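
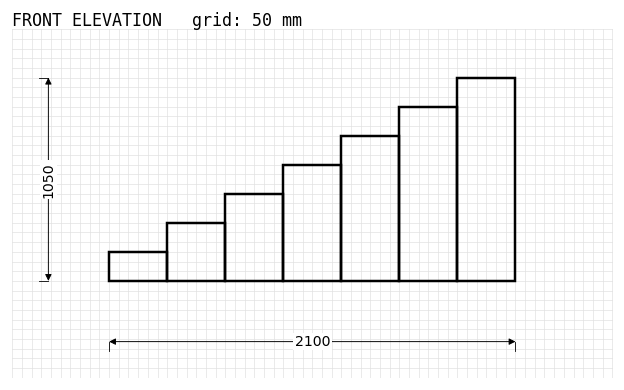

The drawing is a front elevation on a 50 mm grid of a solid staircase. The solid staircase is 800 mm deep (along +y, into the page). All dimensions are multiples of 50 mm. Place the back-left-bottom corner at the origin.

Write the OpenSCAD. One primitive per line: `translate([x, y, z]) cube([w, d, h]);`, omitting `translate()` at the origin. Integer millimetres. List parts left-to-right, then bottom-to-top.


cube([300, 800, 150]);
translate([300, 0, 0]) cube([300, 800, 300]);
translate([600, 0, 0]) cube([300, 800, 450]);
translate([900, 0, 0]) cube([300, 800, 600]);
translate([1200, 0, 0]) cube([300, 800, 750]);
translate([1500, 0, 0]) cube([300, 800, 900]);
translate([1800, 0, 0]) cube([300, 800, 1050]);


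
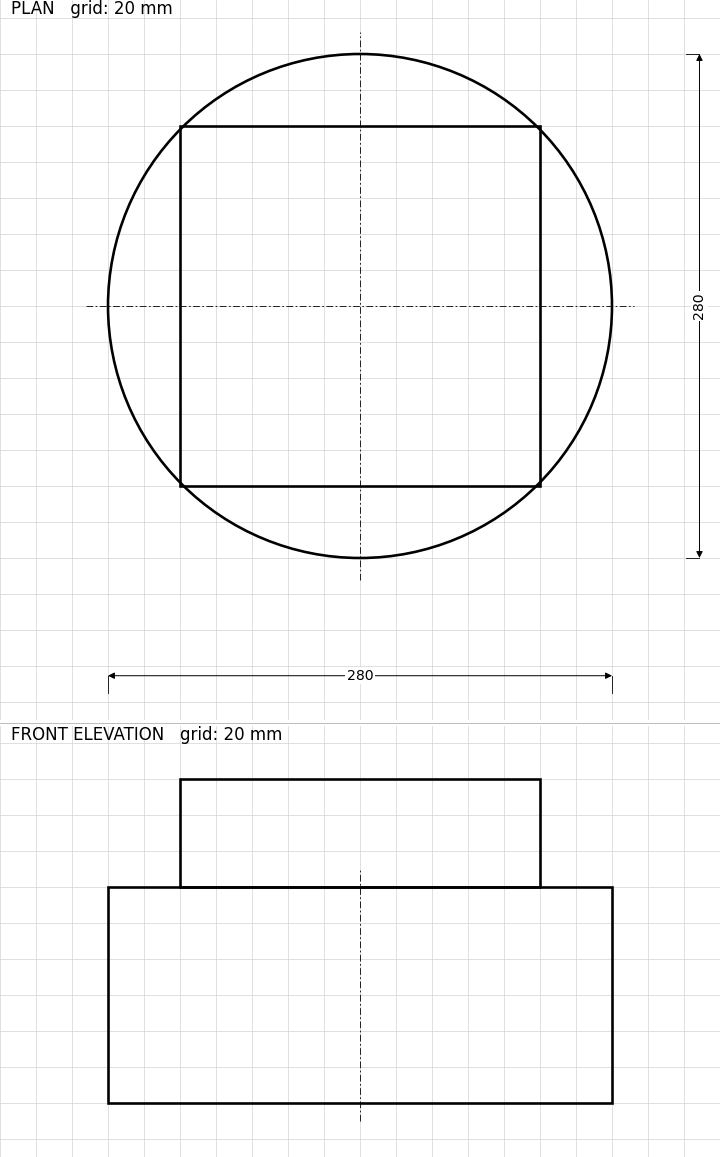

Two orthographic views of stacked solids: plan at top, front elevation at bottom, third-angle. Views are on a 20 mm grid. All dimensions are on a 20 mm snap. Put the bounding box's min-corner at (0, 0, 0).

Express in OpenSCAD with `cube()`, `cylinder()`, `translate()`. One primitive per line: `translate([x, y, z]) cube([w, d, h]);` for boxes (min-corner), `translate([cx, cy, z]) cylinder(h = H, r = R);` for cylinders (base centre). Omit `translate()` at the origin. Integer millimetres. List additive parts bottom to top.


translate([140, 140, 0]) cylinder(h = 120, r = 140);
translate([40, 40, 120]) cube([200, 200, 60]);


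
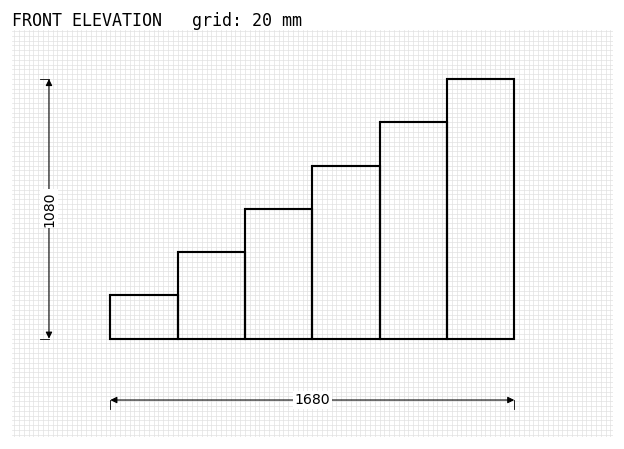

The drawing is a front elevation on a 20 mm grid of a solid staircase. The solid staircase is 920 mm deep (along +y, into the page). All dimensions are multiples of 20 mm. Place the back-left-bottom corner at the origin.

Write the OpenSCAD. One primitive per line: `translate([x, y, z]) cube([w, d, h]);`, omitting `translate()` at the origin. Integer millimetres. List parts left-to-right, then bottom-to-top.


cube([280, 920, 180]);
translate([280, 0, 0]) cube([280, 920, 360]);
translate([560, 0, 0]) cube([280, 920, 540]);
translate([840, 0, 0]) cube([280, 920, 720]);
translate([1120, 0, 0]) cube([280, 920, 900]);
translate([1400, 0, 0]) cube([280, 920, 1080]);


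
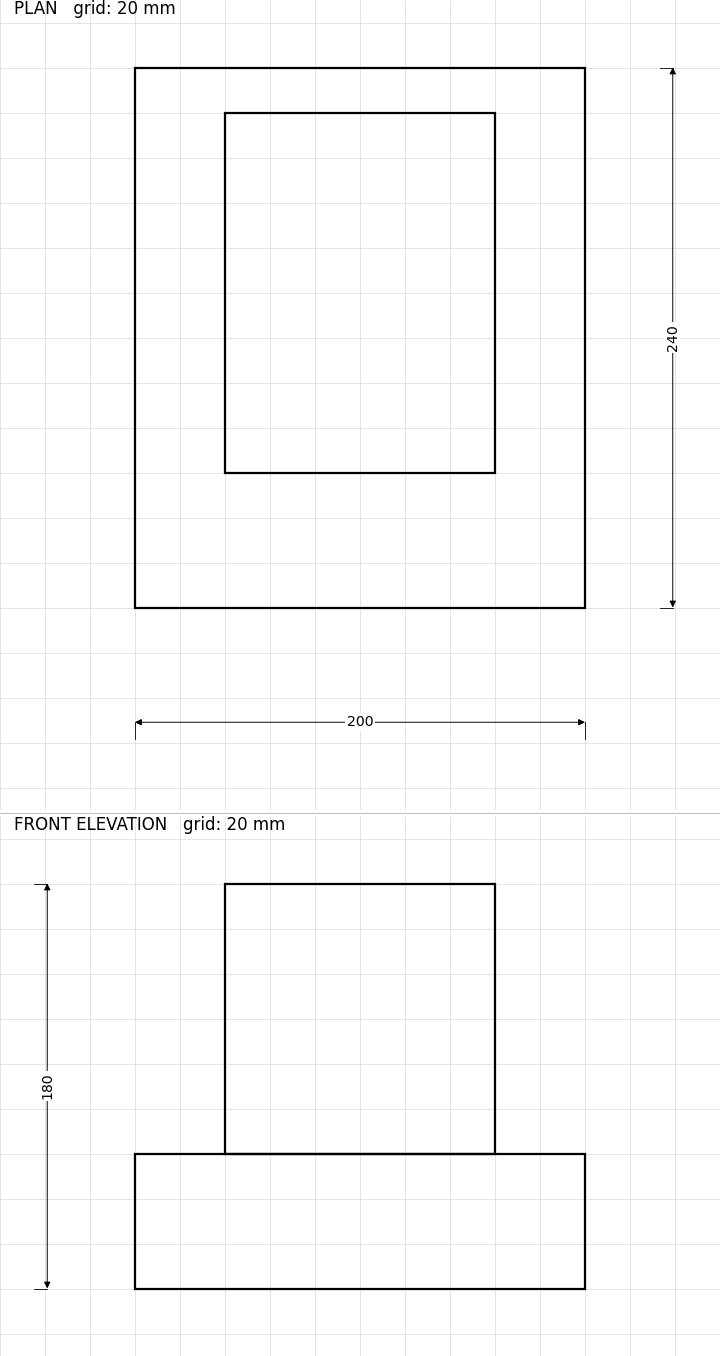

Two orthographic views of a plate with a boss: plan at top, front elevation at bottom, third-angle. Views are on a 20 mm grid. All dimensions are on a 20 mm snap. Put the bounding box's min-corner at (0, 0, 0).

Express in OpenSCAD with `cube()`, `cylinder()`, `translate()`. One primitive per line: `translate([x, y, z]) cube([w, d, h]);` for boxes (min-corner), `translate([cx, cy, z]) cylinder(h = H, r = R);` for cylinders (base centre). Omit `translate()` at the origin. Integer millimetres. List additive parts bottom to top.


cube([200, 240, 60]);
translate([40, 60, 60]) cube([120, 160, 120]);


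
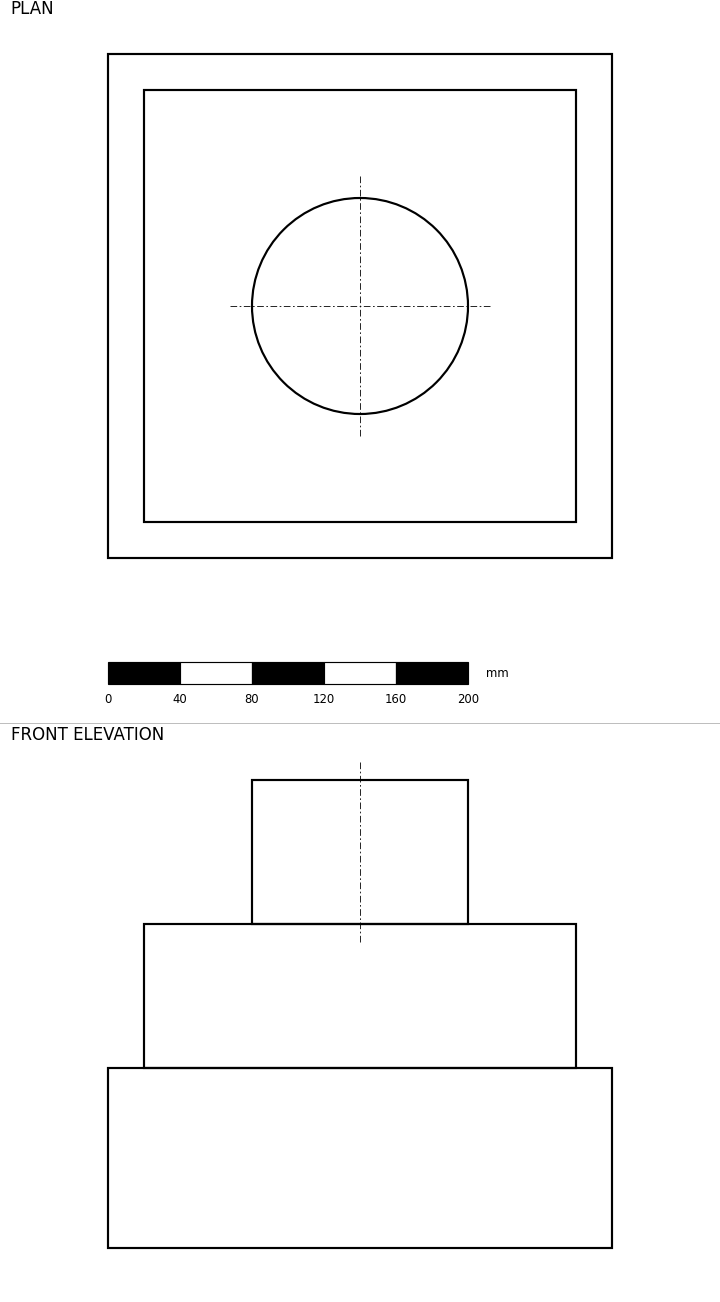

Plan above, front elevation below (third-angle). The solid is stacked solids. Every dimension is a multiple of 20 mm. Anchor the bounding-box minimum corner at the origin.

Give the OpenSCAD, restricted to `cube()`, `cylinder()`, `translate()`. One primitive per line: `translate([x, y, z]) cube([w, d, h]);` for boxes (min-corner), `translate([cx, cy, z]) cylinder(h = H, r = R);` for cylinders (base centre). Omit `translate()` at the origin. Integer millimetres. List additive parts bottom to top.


cube([280, 280, 100]);
translate([20, 20, 100]) cube([240, 240, 80]);
translate([140, 140, 180]) cylinder(h = 80, r = 60);


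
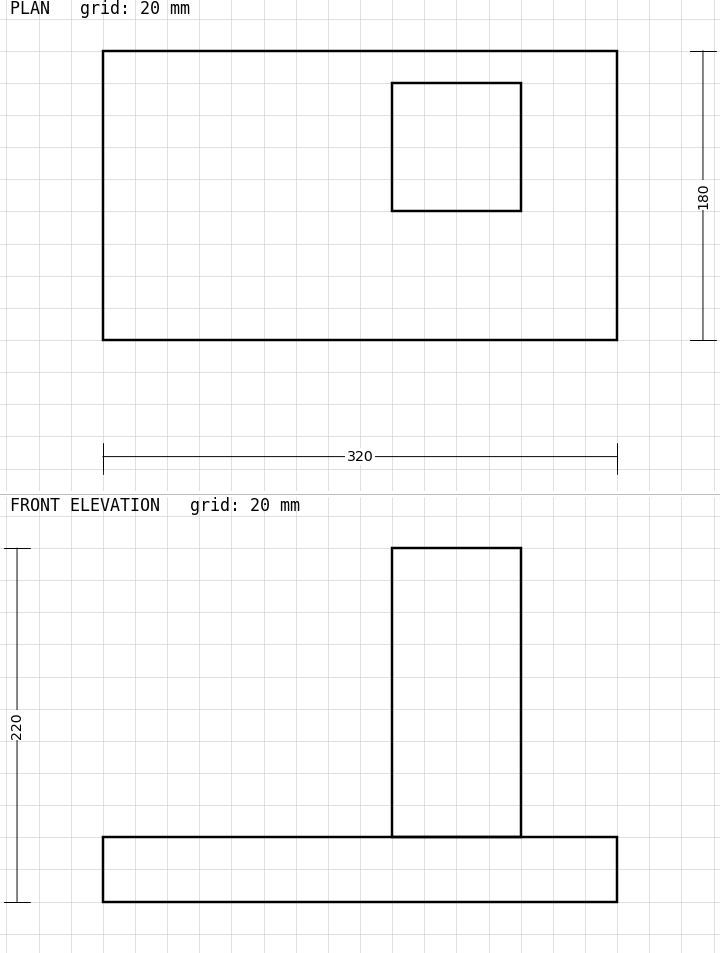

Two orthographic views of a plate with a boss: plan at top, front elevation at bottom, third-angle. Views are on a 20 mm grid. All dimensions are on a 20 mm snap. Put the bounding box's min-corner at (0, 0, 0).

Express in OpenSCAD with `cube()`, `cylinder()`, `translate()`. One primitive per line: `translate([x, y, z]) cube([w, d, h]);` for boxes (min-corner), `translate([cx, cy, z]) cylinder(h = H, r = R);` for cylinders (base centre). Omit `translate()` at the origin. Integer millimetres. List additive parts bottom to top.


cube([320, 180, 40]);
translate([180, 80, 40]) cube([80, 80, 180]);


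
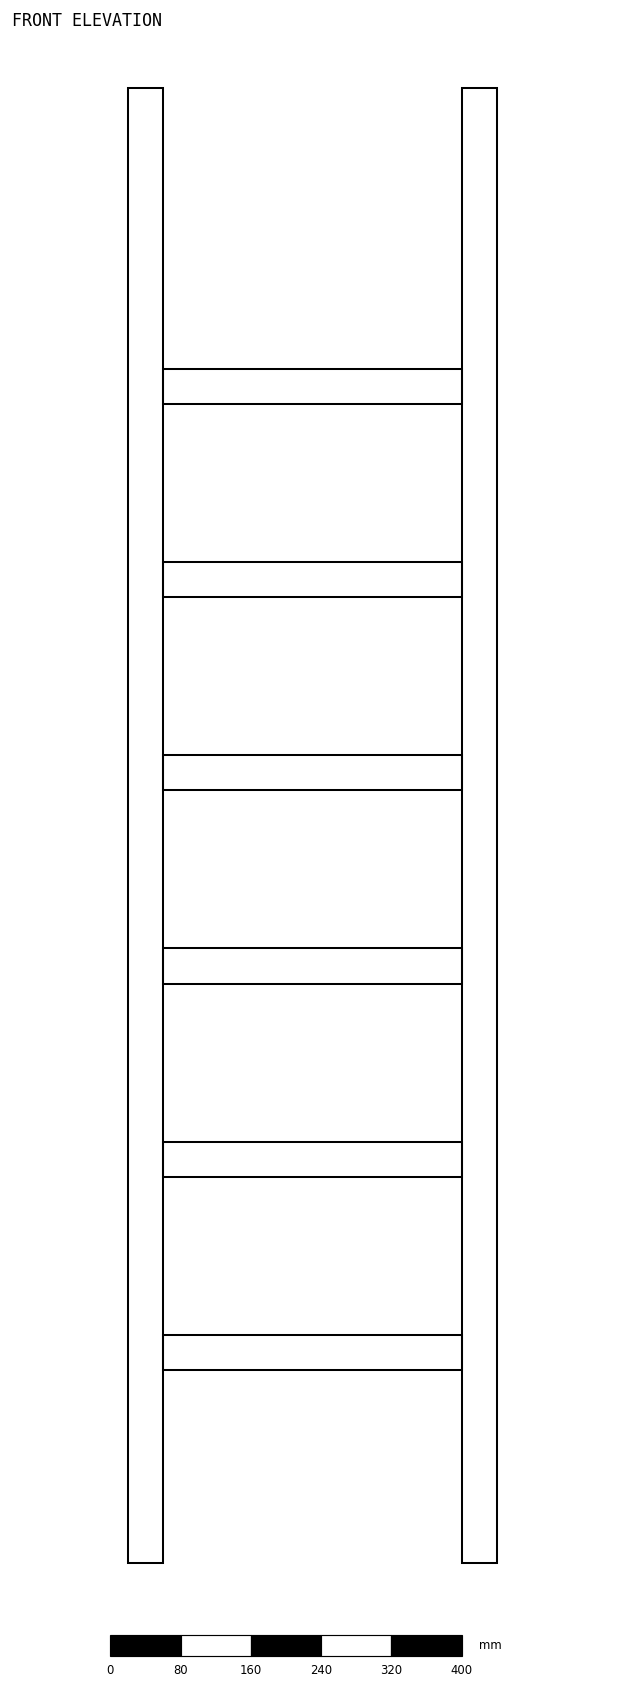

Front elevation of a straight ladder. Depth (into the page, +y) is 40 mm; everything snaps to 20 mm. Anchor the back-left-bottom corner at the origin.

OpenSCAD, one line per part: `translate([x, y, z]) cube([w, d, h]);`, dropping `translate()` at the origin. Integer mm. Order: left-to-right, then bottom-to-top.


cube([40, 40, 1680]);
translate([40, 0, 220]) cube([340, 40, 40]);
translate([40, 0, 440]) cube([340, 40, 40]);
translate([40, 0, 660]) cube([340, 40, 40]);
translate([40, 0, 880]) cube([340, 40, 40]);
translate([40, 0, 1100]) cube([340, 40, 40]);
translate([40, 0, 1320]) cube([340, 40, 40]);
translate([380, 0, 0]) cube([40, 40, 1680]);


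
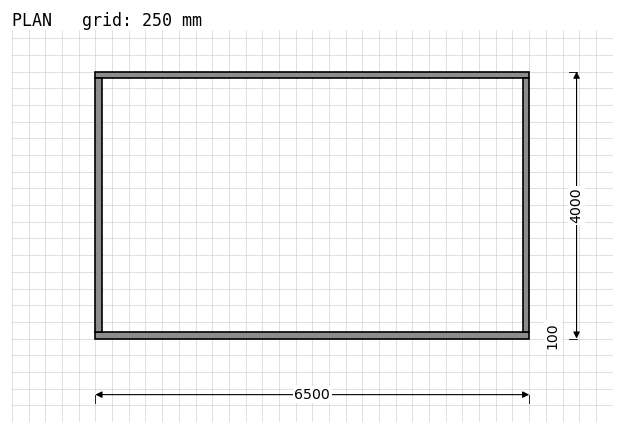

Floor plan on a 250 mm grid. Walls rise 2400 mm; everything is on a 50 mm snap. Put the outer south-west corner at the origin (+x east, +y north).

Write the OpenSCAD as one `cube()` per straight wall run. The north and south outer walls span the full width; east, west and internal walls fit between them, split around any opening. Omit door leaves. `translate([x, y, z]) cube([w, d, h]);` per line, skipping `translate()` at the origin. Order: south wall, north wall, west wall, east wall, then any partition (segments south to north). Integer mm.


cube([6500, 100, 2400]);
translate([0, 3900, 0]) cube([6500, 100, 2400]);
translate([0, 100, 0]) cube([100, 3800, 2400]);
translate([6400, 100, 0]) cube([100, 3800, 2400]);


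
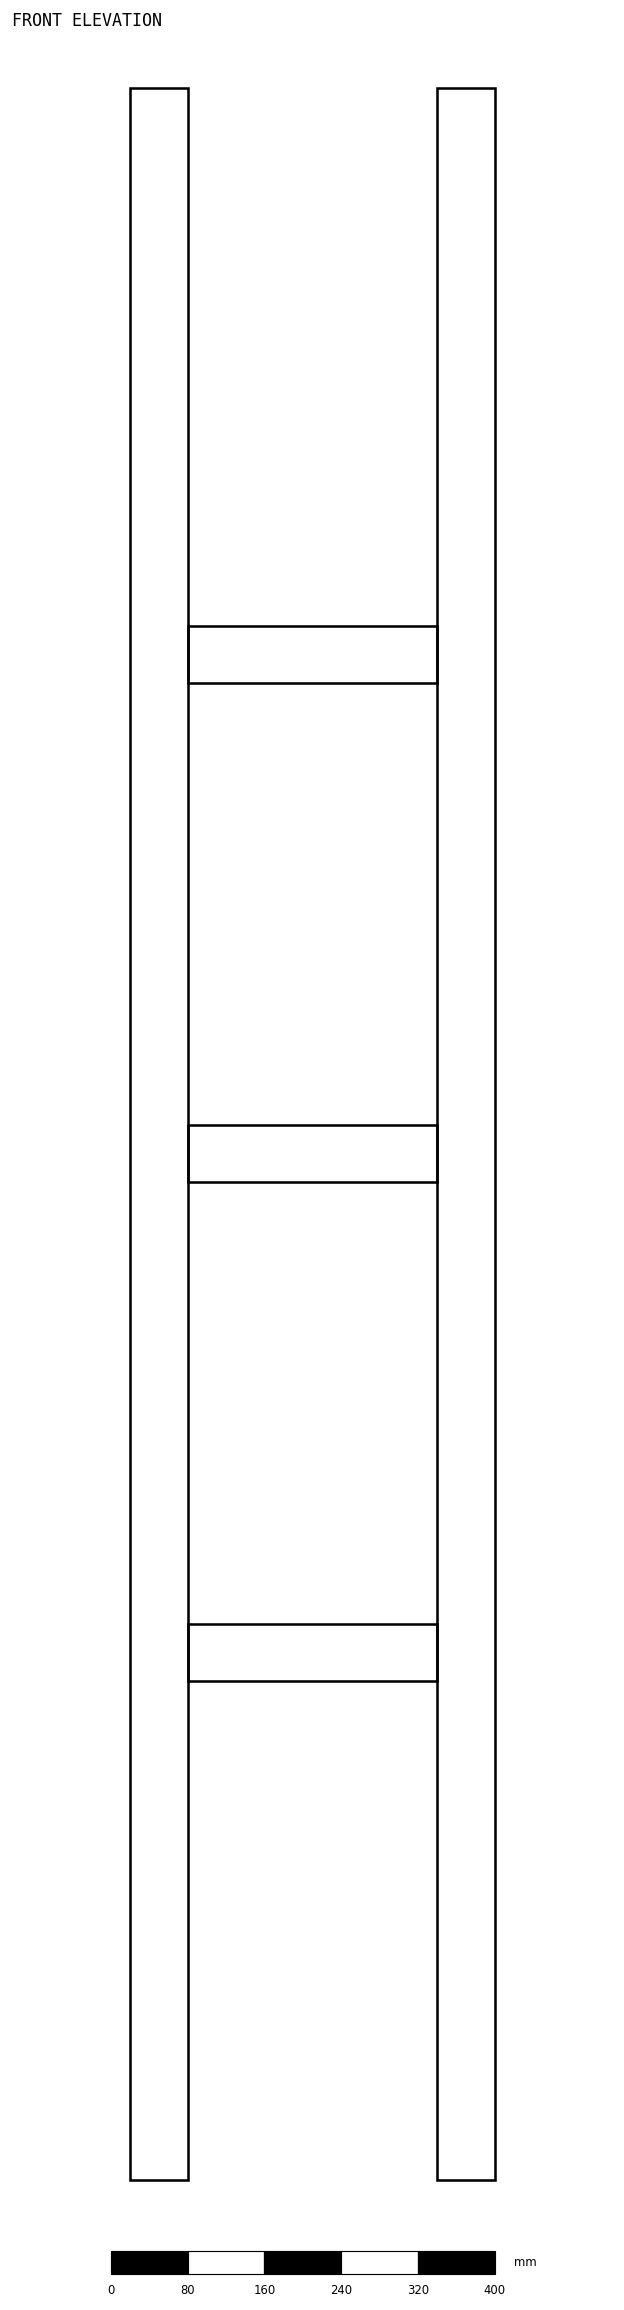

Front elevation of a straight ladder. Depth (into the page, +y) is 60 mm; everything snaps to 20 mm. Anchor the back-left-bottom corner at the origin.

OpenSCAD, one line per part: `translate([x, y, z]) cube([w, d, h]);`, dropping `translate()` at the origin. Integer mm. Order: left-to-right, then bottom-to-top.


cube([60, 60, 2180]);
translate([60, 0, 520]) cube([260, 60, 60]);
translate([60, 0, 1040]) cube([260, 60, 60]);
translate([60, 0, 1560]) cube([260, 60, 60]);
translate([320, 0, 0]) cube([60, 60, 2180]);


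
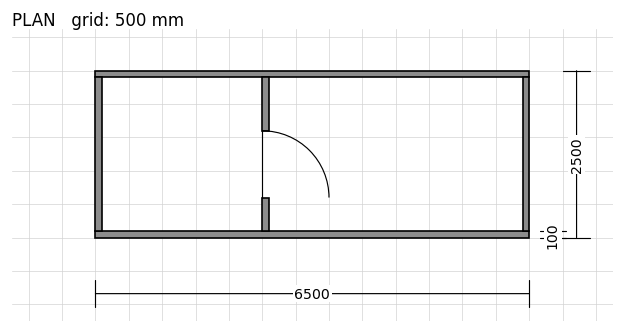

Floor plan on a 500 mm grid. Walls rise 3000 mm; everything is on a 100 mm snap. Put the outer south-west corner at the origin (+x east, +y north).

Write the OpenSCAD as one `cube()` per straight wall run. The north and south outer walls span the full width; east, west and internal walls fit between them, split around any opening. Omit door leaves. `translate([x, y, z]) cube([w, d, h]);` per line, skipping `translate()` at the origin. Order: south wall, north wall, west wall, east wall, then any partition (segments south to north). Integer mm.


cube([6500, 100, 3000]);
translate([0, 2400, 0]) cube([6500, 100, 3000]);
translate([0, 100, 0]) cube([100, 2300, 3000]);
translate([6400, 100, 0]) cube([100, 2300, 3000]);
translate([2500, 100, 0]) cube([100, 500, 3000]);
translate([2500, 1600, 0]) cube([100, 800, 3000]);


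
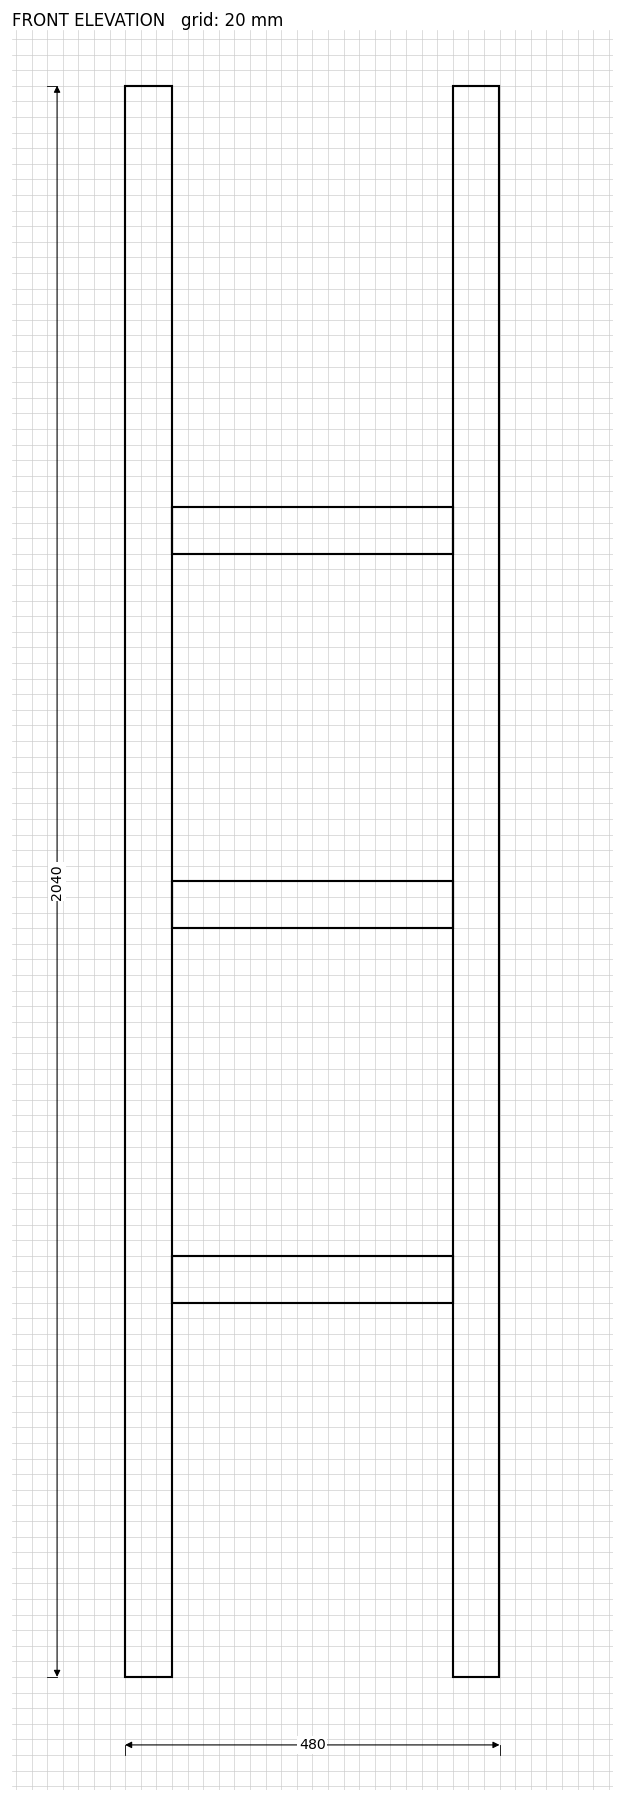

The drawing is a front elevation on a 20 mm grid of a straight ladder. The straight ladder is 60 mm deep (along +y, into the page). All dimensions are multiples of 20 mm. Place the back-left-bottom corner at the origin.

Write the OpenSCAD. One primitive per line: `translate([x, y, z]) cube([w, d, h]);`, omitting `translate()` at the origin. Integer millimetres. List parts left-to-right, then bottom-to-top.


cube([60, 60, 2040]);
translate([60, 0, 480]) cube([360, 60, 60]);
translate([60, 0, 960]) cube([360, 60, 60]);
translate([60, 0, 1440]) cube([360, 60, 60]);
translate([420, 0, 0]) cube([60, 60, 2040]);


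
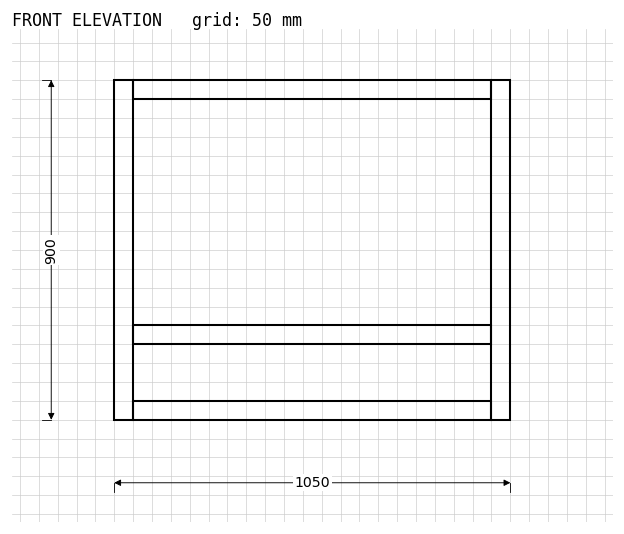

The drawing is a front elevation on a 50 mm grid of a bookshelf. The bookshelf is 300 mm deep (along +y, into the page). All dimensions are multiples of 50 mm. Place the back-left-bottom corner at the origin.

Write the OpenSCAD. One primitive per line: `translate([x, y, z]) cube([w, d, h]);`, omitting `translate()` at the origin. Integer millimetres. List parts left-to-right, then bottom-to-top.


cube([50, 300, 900]);
translate([50, 0, 0]) cube([950, 300, 50]);
translate([50, 0, 200]) cube([950, 300, 50]);
translate([50, 0, 850]) cube([950, 300, 50]);
translate([1000, 0, 0]) cube([50, 300, 900]);


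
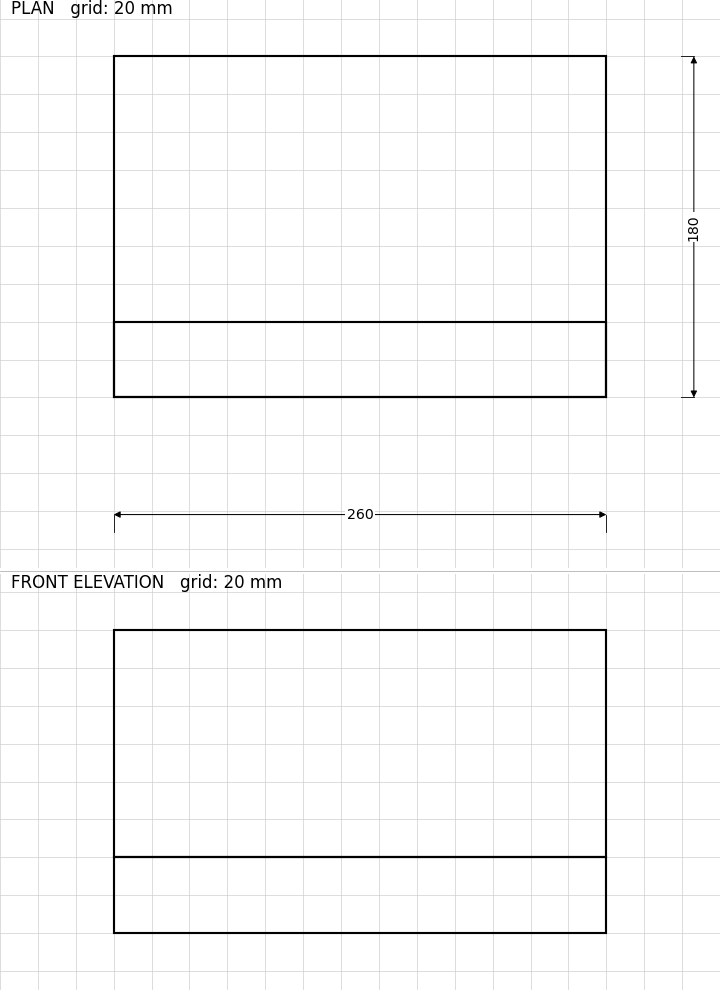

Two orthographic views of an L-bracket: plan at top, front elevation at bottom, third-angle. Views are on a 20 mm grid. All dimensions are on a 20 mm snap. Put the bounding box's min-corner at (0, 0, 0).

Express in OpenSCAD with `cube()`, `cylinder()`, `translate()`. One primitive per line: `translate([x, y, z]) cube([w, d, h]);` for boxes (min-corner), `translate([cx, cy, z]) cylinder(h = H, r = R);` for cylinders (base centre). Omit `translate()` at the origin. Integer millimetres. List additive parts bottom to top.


cube([260, 180, 40]);
translate([0, 0, 40]) cube([260, 40, 120]);


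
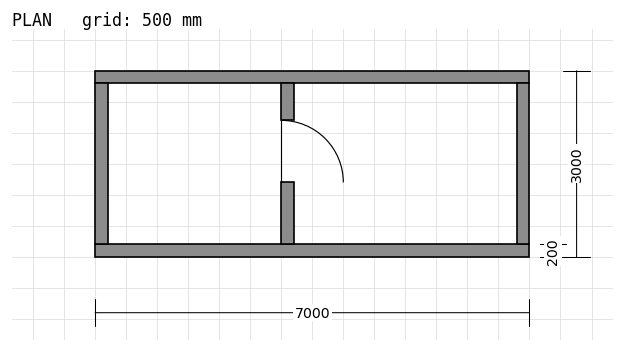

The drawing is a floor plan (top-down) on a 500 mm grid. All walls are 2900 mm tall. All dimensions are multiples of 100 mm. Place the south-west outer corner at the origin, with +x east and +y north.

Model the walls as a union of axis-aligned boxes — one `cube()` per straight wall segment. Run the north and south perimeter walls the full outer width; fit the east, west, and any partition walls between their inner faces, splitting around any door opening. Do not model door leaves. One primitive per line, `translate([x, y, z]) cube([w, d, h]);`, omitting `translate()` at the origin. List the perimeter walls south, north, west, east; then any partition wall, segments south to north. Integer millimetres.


cube([7000, 200, 2900]);
translate([0, 2800, 0]) cube([7000, 200, 2900]);
translate([0, 200, 0]) cube([200, 2600, 2900]);
translate([6800, 200, 0]) cube([200, 2600, 2900]);
translate([3000, 200, 0]) cube([200, 1000, 2900]);
translate([3000, 2200, 0]) cube([200, 600, 2900]);


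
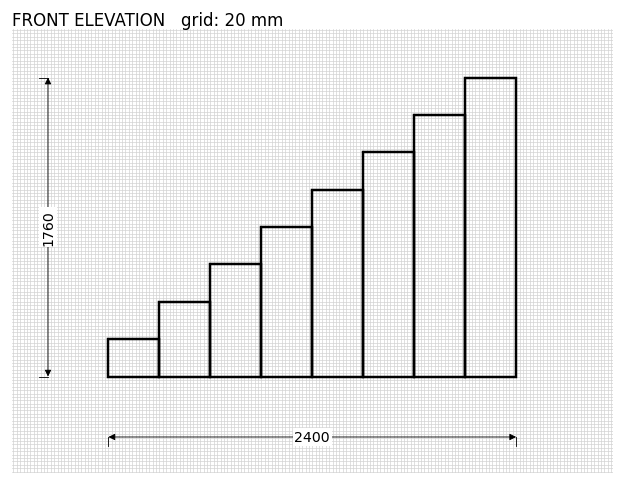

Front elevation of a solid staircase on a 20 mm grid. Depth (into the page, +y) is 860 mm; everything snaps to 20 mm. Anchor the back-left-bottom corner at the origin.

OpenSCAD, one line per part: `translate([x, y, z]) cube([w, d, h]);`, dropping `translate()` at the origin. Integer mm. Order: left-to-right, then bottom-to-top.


cube([300, 860, 220]);
translate([300, 0, 0]) cube([300, 860, 440]);
translate([600, 0, 0]) cube([300, 860, 660]);
translate([900, 0, 0]) cube([300, 860, 880]);
translate([1200, 0, 0]) cube([300, 860, 1100]);
translate([1500, 0, 0]) cube([300, 860, 1320]);
translate([1800, 0, 0]) cube([300, 860, 1540]);
translate([2100, 0, 0]) cube([300, 860, 1760]);


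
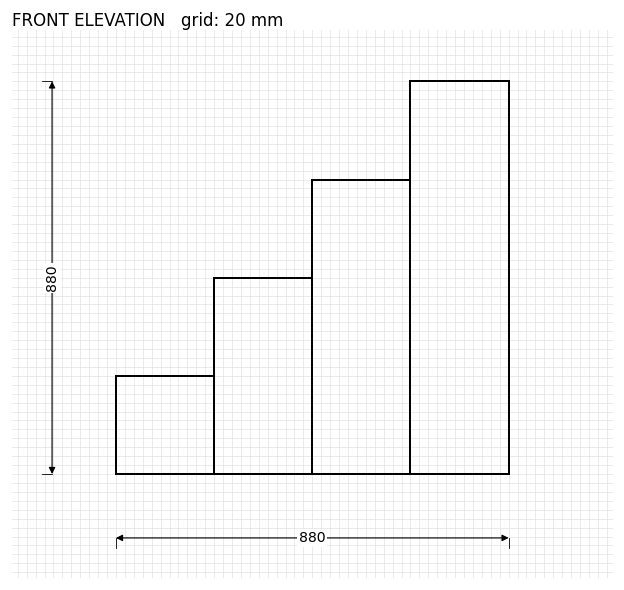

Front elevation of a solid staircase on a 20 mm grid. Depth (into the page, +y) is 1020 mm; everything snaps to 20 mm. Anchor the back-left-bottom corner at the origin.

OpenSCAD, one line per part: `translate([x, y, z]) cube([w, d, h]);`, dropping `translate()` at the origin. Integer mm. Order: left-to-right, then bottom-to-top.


cube([220, 1020, 220]);
translate([220, 0, 0]) cube([220, 1020, 440]);
translate([440, 0, 0]) cube([220, 1020, 660]);
translate([660, 0, 0]) cube([220, 1020, 880]);


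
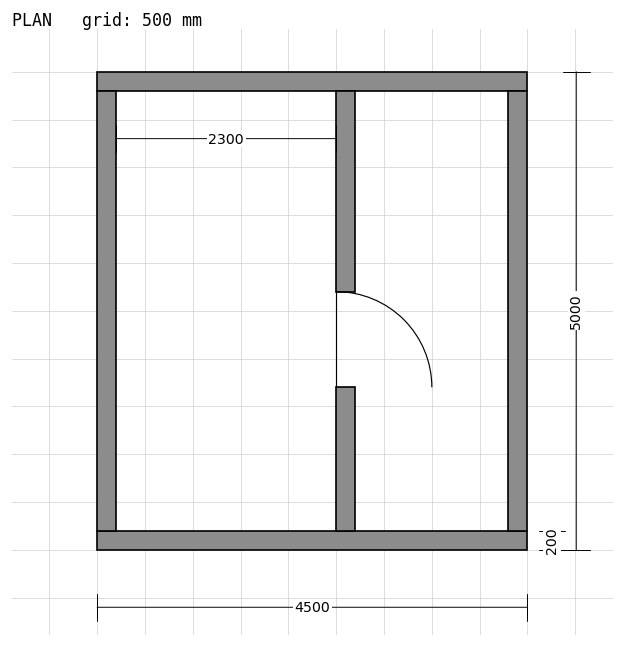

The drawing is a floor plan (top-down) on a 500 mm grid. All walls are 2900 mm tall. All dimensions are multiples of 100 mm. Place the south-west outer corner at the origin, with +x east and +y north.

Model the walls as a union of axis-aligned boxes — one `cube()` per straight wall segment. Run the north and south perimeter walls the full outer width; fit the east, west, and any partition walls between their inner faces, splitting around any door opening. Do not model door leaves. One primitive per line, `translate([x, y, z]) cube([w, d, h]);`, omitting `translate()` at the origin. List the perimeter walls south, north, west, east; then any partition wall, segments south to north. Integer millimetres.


cube([4500, 200, 2900]);
translate([0, 4800, 0]) cube([4500, 200, 2900]);
translate([0, 200, 0]) cube([200, 4600, 2900]);
translate([4300, 200, 0]) cube([200, 4600, 2900]);
translate([2500, 200, 0]) cube([200, 1500, 2900]);
translate([2500, 2700, 0]) cube([200, 2100, 2900]);


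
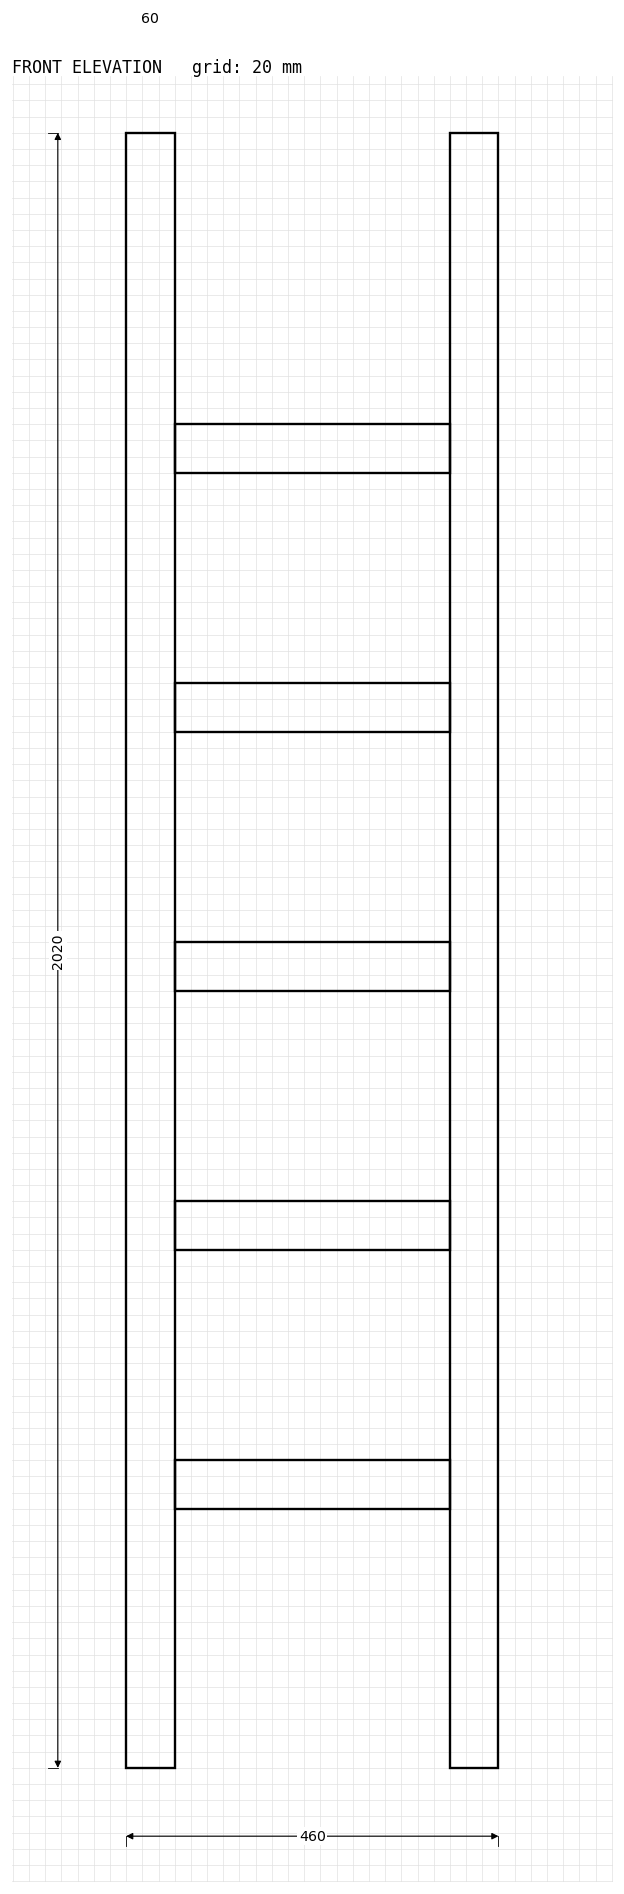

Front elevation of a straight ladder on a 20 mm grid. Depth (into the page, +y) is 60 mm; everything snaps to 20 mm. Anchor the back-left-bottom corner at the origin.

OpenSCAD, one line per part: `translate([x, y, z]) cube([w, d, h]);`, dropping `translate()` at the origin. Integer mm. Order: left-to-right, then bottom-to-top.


cube([60, 60, 2020]);
translate([60, 0, 320]) cube([340, 60, 60]);
translate([60, 0, 640]) cube([340, 60, 60]);
translate([60, 0, 960]) cube([340, 60, 60]);
translate([60, 0, 1280]) cube([340, 60, 60]);
translate([60, 0, 1600]) cube([340, 60, 60]);
translate([400, 0, 0]) cube([60, 60, 2020]);


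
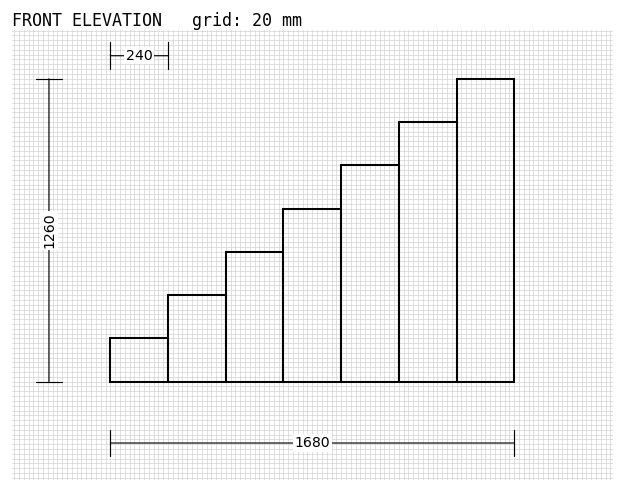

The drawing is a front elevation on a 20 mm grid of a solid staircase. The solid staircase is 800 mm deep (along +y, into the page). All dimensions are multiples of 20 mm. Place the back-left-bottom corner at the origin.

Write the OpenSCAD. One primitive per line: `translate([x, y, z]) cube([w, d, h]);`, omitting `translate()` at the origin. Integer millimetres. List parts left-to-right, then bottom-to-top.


cube([240, 800, 180]);
translate([240, 0, 0]) cube([240, 800, 360]);
translate([480, 0, 0]) cube([240, 800, 540]);
translate([720, 0, 0]) cube([240, 800, 720]);
translate([960, 0, 0]) cube([240, 800, 900]);
translate([1200, 0, 0]) cube([240, 800, 1080]);
translate([1440, 0, 0]) cube([240, 800, 1260]);


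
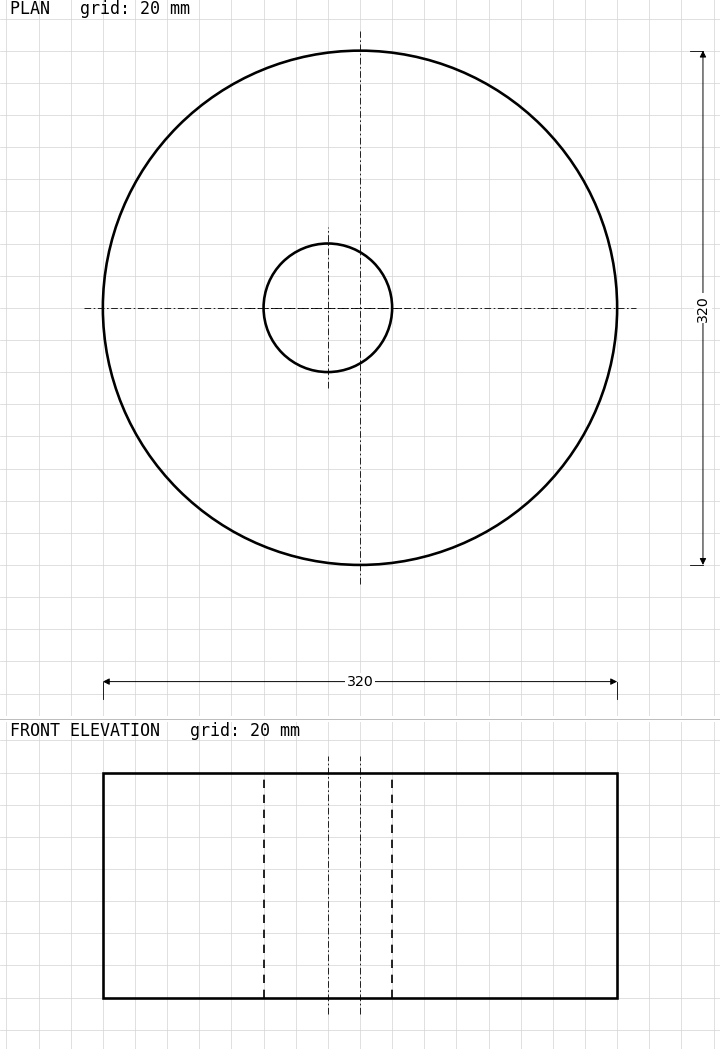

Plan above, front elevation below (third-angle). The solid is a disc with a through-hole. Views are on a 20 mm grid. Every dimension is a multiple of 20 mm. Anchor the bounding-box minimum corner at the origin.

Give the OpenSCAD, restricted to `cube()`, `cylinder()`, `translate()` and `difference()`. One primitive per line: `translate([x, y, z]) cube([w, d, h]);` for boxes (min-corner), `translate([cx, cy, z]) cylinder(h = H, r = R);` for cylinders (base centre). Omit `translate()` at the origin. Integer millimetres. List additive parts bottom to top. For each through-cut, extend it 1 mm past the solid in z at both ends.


difference() {
  translate([160, 160, 0]) cylinder(h = 140, r = 160);
  translate([140, 160, -1]) cylinder(h = 142, r = 40);
}


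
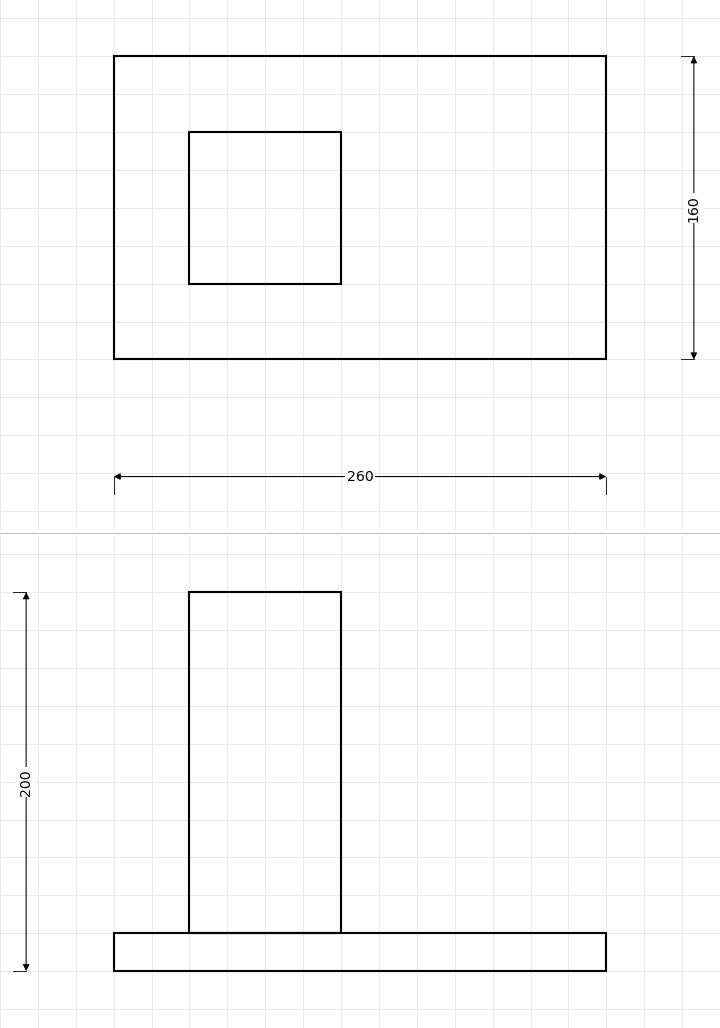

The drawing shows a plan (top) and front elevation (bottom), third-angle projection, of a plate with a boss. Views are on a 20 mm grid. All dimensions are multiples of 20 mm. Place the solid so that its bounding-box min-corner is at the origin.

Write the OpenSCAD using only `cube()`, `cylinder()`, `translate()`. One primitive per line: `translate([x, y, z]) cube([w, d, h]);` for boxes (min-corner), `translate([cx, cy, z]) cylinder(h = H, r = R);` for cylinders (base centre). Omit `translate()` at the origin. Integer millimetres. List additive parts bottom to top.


cube([260, 160, 20]);
translate([40, 40, 20]) cube([80, 80, 180]);


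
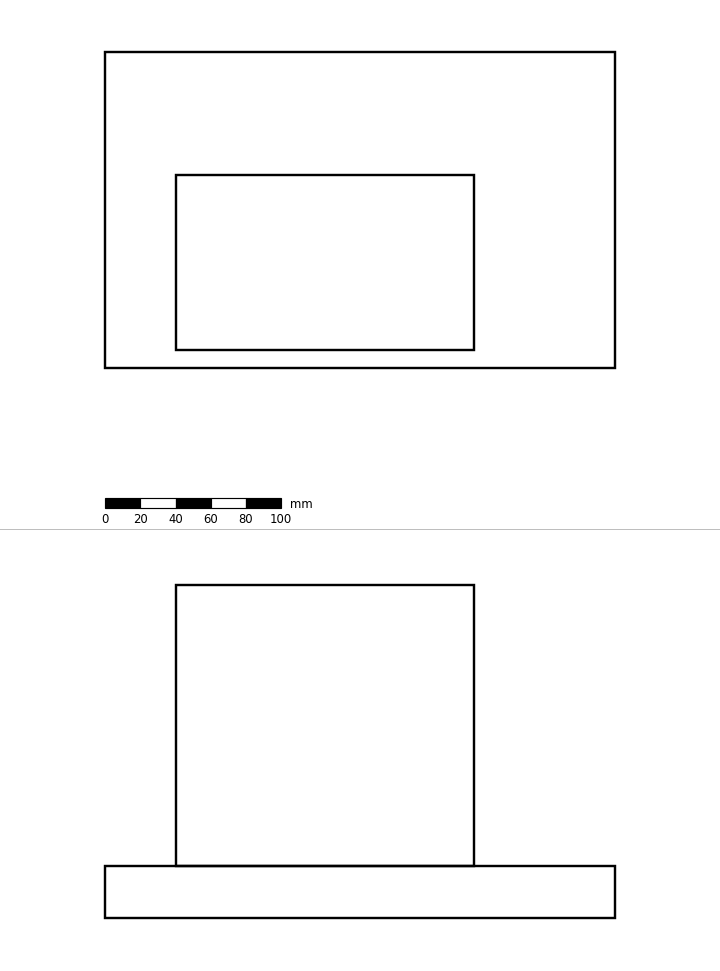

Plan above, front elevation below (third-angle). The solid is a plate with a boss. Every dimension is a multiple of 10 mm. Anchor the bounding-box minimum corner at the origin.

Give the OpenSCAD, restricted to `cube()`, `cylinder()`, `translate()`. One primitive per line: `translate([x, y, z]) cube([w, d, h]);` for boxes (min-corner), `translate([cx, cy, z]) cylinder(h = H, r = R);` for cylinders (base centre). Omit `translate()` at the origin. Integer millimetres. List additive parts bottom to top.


cube([290, 180, 30]);
translate([40, 10, 30]) cube([170, 100, 160]);


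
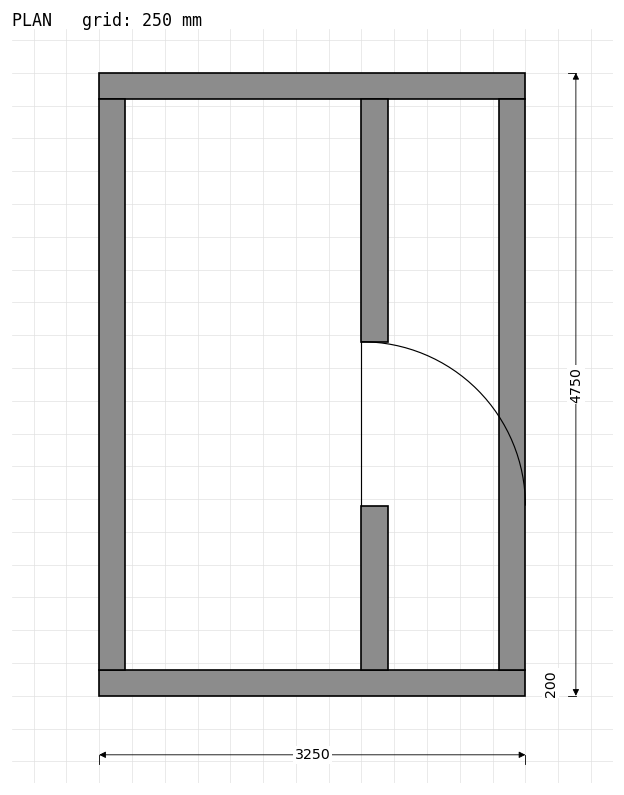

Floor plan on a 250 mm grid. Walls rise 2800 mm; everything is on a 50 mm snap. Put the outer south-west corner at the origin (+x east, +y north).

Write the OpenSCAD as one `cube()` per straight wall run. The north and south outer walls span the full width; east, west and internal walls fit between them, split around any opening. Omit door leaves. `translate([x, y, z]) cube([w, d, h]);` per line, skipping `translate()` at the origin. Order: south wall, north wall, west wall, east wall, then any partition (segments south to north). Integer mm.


cube([3250, 200, 2800]);
translate([0, 4550, 0]) cube([3250, 200, 2800]);
translate([0, 200, 0]) cube([200, 4350, 2800]);
translate([3050, 200, 0]) cube([200, 4350, 2800]);
translate([2000, 200, 0]) cube([200, 1250, 2800]);
translate([2000, 2700, 0]) cube([200, 1850, 2800]);


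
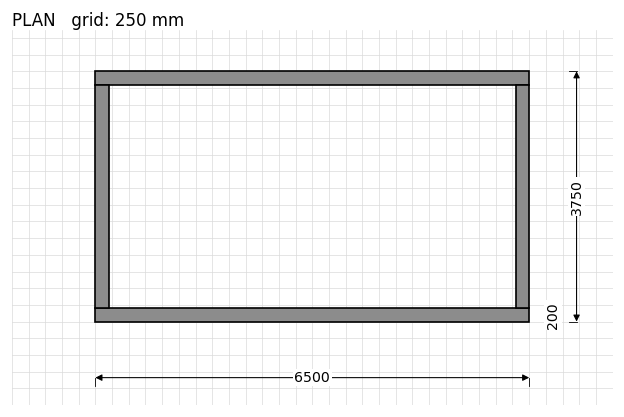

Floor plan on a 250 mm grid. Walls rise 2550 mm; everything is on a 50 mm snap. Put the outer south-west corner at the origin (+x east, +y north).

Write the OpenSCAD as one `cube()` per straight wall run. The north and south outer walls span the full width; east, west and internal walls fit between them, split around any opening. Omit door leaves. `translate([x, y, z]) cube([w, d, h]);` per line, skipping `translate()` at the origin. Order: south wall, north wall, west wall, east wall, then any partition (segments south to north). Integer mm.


cube([6500, 200, 2550]);
translate([0, 3550, 0]) cube([6500, 200, 2550]);
translate([0, 200, 0]) cube([200, 3350, 2550]);
translate([6300, 200, 0]) cube([200, 3350, 2550]);


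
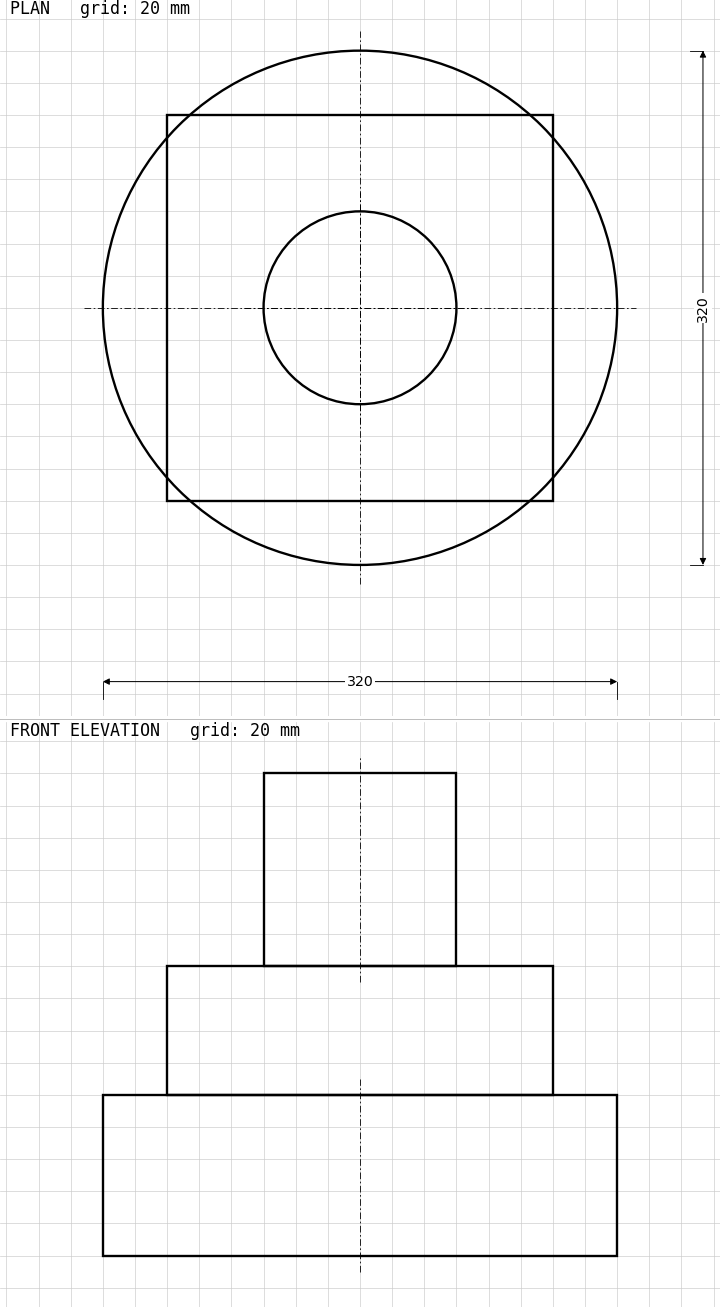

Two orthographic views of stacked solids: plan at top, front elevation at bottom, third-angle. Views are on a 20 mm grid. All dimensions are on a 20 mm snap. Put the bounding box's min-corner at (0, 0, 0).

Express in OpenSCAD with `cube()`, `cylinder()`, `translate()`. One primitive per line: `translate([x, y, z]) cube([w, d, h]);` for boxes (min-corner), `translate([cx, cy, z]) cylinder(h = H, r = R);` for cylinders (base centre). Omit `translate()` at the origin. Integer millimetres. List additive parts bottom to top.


translate([160, 160, 0]) cylinder(h = 100, r = 160);
translate([40, 40, 100]) cube([240, 240, 80]);
translate([160, 160, 180]) cylinder(h = 120, r = 60);


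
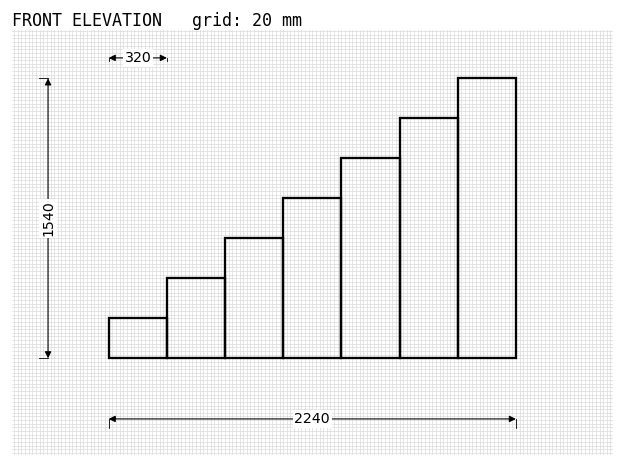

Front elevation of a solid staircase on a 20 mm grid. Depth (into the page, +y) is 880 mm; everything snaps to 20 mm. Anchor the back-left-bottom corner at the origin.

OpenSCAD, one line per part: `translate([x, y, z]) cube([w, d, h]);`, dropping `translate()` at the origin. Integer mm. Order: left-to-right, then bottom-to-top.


cube([320, 880, 220]);
translate([320, 0, 0]) cube([320, 880, 440]);
translate([640, 0, 0]) cube([320, 880, 660]);
translate([960, 0, 0]) cube([320, 880, 880]);
translate([1280, 0, 0]) cube([320, 880, 1100]);
translate([1600, 0, 0]) cube([320, 880, 1320]);
translate([1920, 0, 0]) cube([320, 880, 1540]);


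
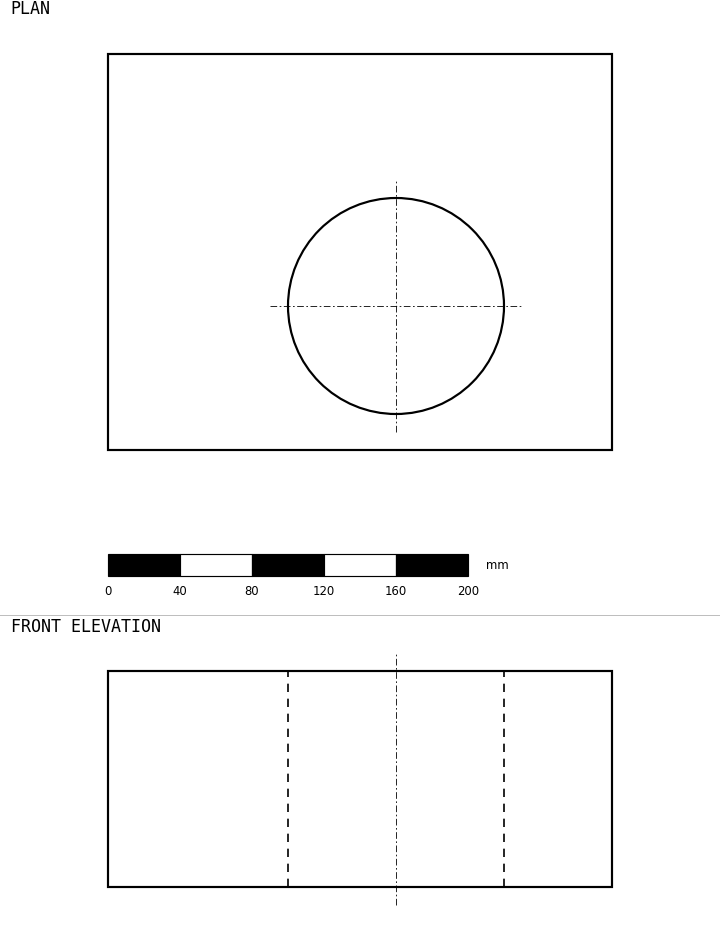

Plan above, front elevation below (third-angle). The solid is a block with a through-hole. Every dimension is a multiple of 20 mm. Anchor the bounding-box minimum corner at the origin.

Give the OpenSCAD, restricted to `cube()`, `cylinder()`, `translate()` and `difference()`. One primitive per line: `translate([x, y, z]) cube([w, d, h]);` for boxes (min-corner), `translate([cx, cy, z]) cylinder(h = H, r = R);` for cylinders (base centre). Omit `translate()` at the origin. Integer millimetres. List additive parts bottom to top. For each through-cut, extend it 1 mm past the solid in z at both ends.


difference() {
  cube([280, 220, 120]);
  translate([160, 80, -1]) cylinder(h = 122, r = 60);
}


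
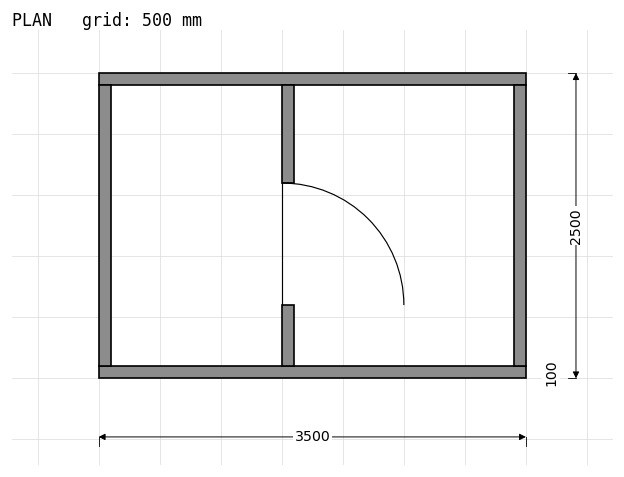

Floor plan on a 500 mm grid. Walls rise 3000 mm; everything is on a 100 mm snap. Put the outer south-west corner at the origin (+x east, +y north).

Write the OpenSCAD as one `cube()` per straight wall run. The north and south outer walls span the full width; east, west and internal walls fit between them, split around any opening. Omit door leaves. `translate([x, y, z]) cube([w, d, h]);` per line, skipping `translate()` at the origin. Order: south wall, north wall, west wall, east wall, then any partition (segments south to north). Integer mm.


cube([3500, 100, 3000]);
translate([0, 2400, 0]) cube([3500, 100, 3000]);
translate([0, 100, 0]) cube([100, 2300, 3000]);
translate([3400, 100, 0]) cube([100, 2300, 3000]);
translate([1500, 100, 0]) cube([100, 500, 3000]);
translate([1500, 1600, 0]) cube([100, 800, 3000]);


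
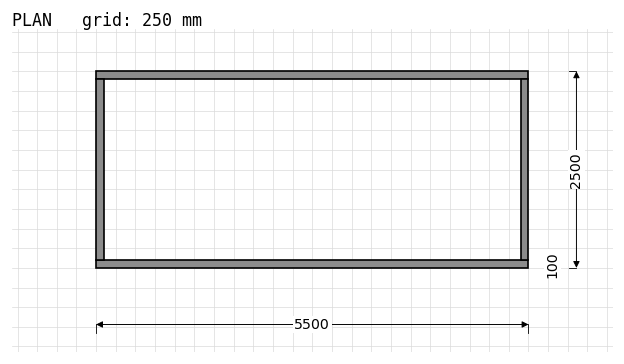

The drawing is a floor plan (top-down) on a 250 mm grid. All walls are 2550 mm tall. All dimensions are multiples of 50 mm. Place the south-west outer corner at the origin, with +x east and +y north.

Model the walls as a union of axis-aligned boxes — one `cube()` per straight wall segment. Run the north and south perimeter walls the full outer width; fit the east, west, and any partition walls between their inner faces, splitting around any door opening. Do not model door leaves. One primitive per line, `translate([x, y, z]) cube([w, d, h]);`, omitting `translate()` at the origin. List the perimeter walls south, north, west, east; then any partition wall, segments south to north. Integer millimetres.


cube([5500, 100, 2550]);
translate([0, 2400, 0]) cube([5500, 100, 2550]);
translate([0, 100, 0]) cube([100, 2300, 2550]);
translate([5400, 100, 0]) cube([100, 2300, 2550]);


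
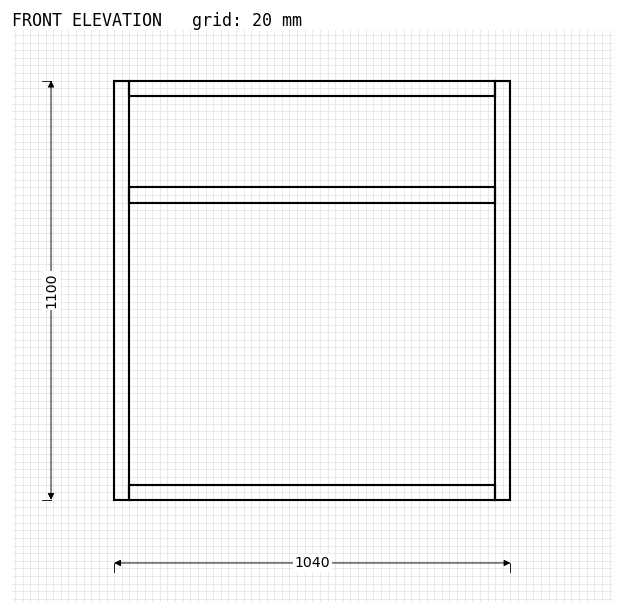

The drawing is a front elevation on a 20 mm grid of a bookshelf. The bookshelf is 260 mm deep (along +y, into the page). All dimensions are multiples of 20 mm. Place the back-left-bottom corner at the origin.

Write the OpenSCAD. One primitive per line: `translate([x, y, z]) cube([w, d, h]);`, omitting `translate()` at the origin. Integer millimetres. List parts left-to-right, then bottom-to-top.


cube([40, 260, 1100]);
translate([40, 0, 0]) cube([960, 260, 40]);
translate([40, 0, 780]) cube([960, 260, 40]);
translate([40, 0, 1060]) cube([960, 260, 40]);
translate([1000, 0, 0]) cube([40, 260, 1100]);


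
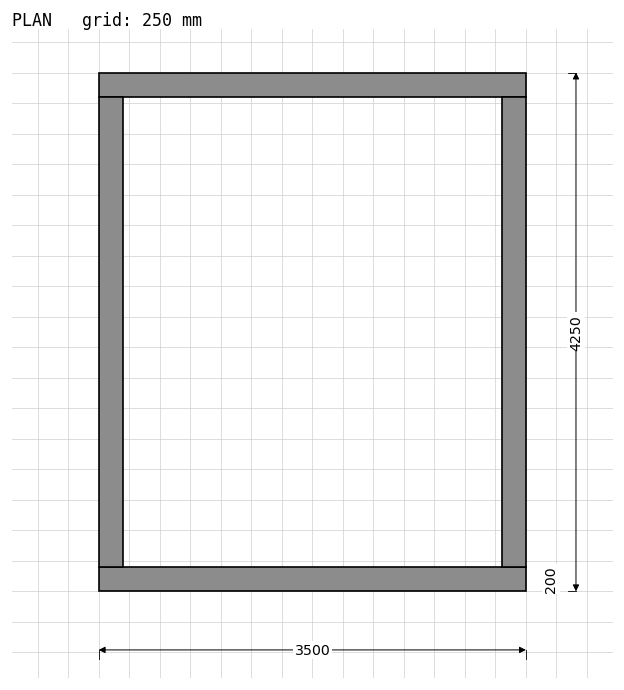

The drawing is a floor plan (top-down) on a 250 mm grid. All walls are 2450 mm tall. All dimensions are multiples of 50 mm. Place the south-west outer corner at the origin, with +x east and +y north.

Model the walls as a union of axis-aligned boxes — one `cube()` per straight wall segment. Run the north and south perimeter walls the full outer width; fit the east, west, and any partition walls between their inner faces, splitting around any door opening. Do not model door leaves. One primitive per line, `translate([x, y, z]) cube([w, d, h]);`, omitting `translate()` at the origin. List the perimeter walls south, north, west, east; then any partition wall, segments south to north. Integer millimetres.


cube([3500, 200, 2450]);
translate([0, 4050, 0]) cube([3500, 200, 2450]);
translate([0, 200, 0]) cube([200, 3850, 2450]);
translate([3300, 200, 0]) cube([200, 3850, 2450]);


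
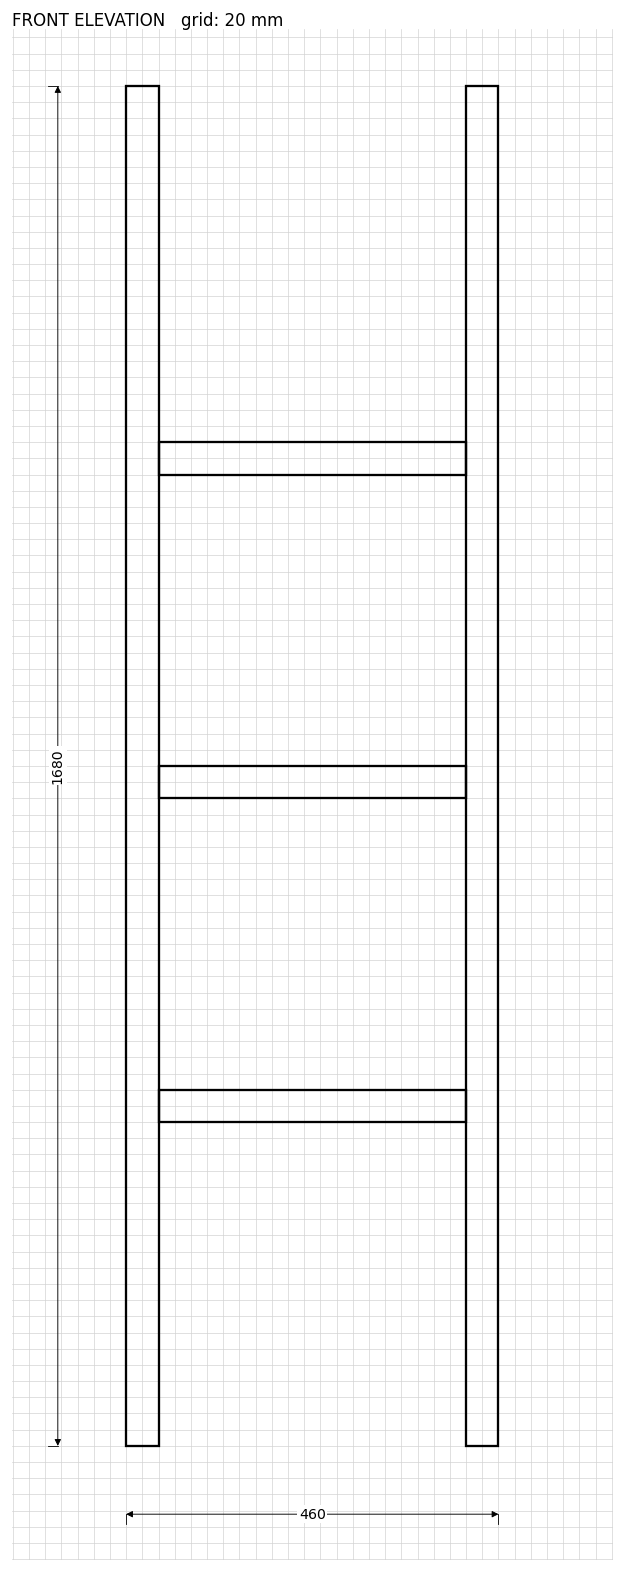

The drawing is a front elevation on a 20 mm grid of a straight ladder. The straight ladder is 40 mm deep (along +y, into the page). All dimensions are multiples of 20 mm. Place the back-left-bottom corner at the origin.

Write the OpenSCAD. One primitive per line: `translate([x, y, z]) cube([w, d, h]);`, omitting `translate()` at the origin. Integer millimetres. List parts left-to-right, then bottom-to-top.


cube([40, 40, 1680]);
translate([40, 0, 400]) cube([380, 40, 40]);
translate([40, 0, 800]) cube([380, 40, 40]);
translate([40, 0, 1200]) cube([380, 40, 40]);
translate([420, 0, 0]) cube([40, 40, 1680]);


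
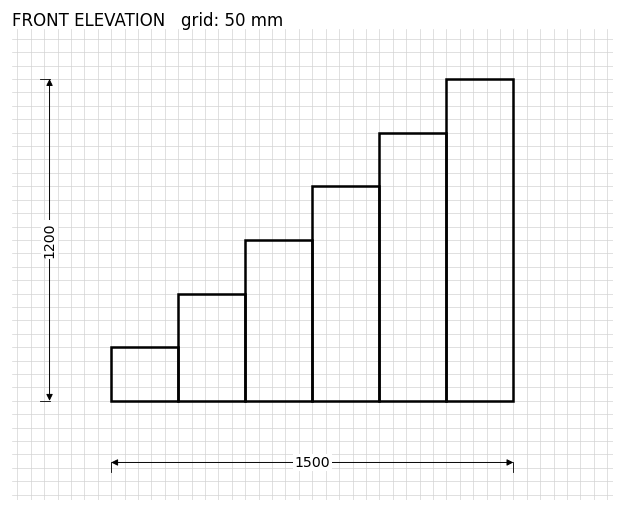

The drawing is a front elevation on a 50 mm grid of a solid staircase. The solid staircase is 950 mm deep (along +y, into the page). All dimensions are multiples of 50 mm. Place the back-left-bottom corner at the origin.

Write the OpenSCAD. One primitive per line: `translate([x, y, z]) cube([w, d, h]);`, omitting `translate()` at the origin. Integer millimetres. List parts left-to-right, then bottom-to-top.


cube([250, 950, 200]);
translate([250, 0, 0]) cube([250, 950, 400]);
translate([500, 0, 0]) cube([250, 950, 600]);
translate([750, 0, 0]) cube([250, 950, 800]);
translate([1000, 0, 0]) cube([250, 950, 1000]);
translate([1250, 0, 0]) cube([250, 950, 1200]);


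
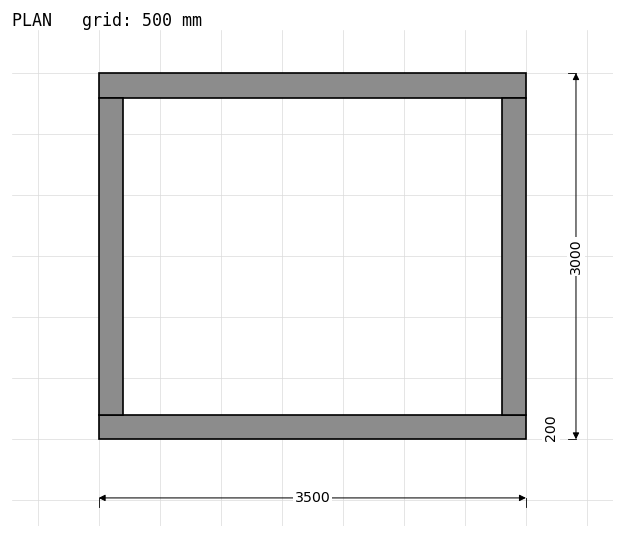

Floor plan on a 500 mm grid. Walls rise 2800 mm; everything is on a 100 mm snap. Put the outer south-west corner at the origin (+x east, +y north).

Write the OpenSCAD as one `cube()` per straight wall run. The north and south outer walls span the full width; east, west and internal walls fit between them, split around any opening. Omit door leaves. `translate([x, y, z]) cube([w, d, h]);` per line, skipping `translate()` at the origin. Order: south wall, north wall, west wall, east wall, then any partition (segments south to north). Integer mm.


cube([3500, 200, 2800]);
translate([0, 2800, 0]) cube([3500, 200, 2800]);
translate([0, 200, 0]) cube([200, 2600, 2800]);
translate([3300, 200, 0]) cube([200, 2600, 2800]);


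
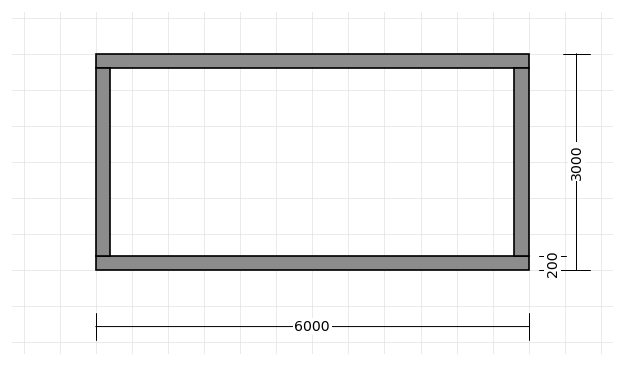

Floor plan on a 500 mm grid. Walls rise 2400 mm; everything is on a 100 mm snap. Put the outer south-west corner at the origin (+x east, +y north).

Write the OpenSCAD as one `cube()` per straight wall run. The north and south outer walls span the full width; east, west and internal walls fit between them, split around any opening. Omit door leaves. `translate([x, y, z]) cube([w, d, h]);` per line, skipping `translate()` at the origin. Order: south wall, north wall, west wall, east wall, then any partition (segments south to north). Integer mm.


cube([6000, 200, 2400]);
translate([0, 2800, 0]) cube([6000, 200, 2400]);
translate([0, 200, 0]) cube([200, 2600, 2400]);
translate([5800, 200, 0]) cube([200, 2600, 2400]);


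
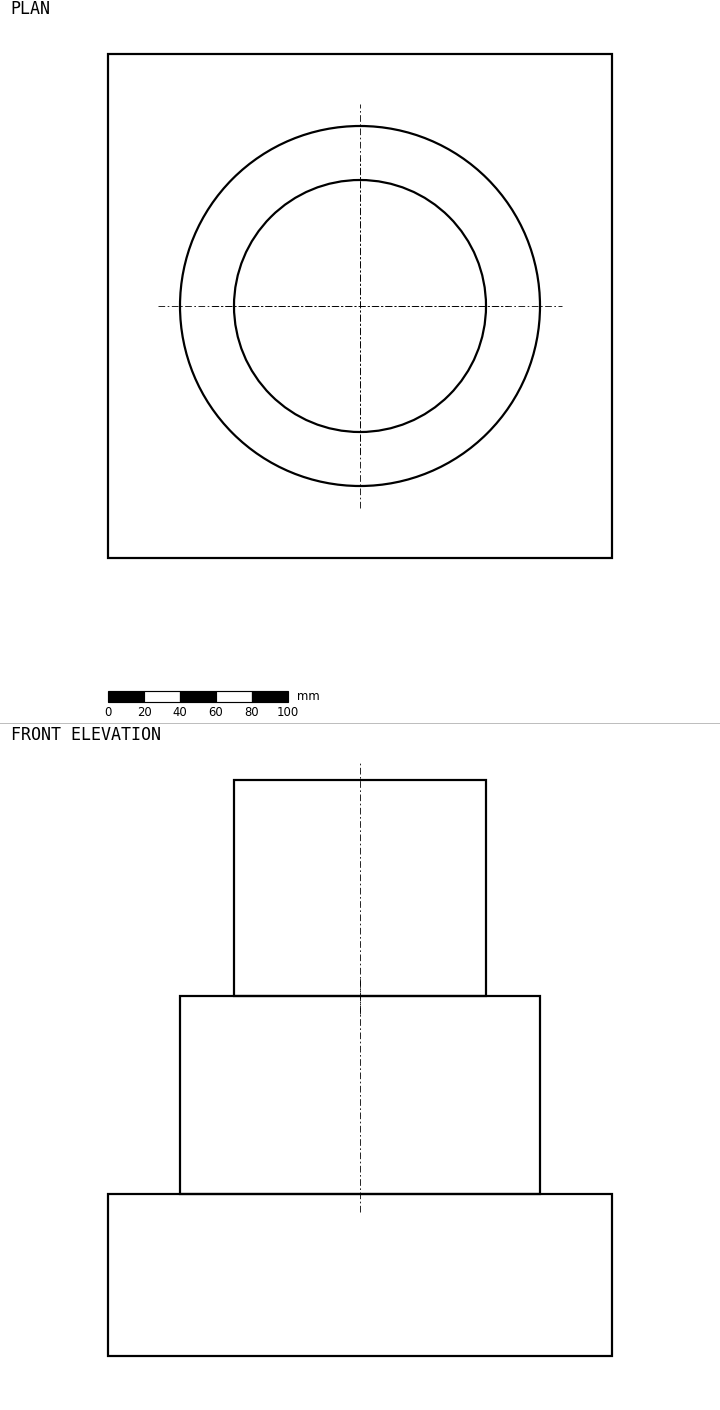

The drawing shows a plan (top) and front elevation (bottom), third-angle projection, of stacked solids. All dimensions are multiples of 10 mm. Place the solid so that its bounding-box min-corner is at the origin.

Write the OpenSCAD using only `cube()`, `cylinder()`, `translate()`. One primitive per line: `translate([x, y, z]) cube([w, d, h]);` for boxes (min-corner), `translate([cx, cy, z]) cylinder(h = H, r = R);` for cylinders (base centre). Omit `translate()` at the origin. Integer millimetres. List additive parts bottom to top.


cube([280, 280, 90]);
translate([140, 140, 90]) cylinder(h = 110, r = 100);
translate([140, 140, 200]) cylinder(h = 120, r = 70);


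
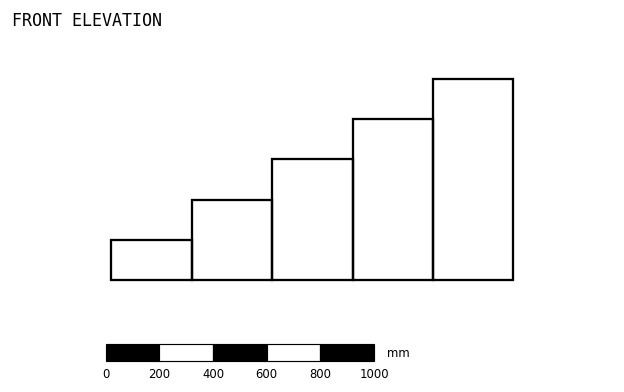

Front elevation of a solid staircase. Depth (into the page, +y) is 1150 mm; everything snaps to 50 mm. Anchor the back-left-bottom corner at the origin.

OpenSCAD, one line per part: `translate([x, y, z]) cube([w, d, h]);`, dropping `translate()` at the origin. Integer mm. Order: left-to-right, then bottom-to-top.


cube([300, 1150, 150]);
translate([300, 0, 0]) cube([300, 1150, 300]);
translate([600, 0, 0]) cube([300, 1150, 450]);
translate([900, 0, 0]) cube([300, 1150, 600]);
translate([1200, 0, 0]) cube([300, 1150, 750]);


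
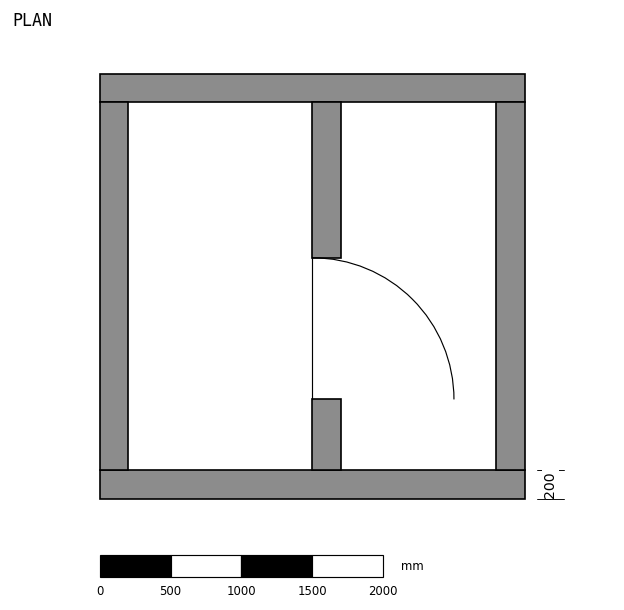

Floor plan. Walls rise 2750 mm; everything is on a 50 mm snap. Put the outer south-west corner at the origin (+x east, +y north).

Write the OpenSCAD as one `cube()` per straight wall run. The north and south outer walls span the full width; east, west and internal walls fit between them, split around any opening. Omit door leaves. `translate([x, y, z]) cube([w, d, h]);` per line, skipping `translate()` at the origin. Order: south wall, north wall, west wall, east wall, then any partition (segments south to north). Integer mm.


cube([3000, 200, 2750]);
translate([0, 2800, 0]) cube([3000, 200, 2750]);
translate([0, 200, 0]) cube([200, 2600, 2750]);
translate([2800, 200, 0]) cube([200, 2600, 2750]);
translate([1500, 200, 0]) cube([200, 500, 2750]);
translate([1500, 1700, 0]) cube([200, 1100, 2750]);
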